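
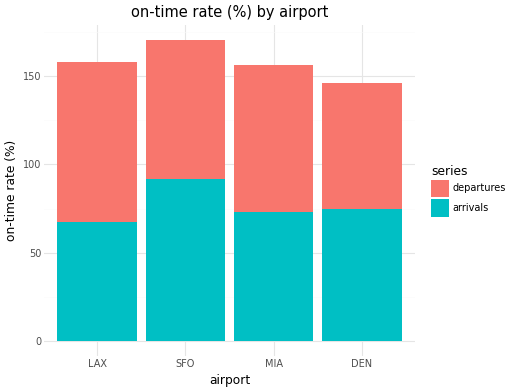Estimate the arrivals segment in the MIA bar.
arrivals top ≈ 80, bottom ≈ 0; segment ≈ 80.

≈ 80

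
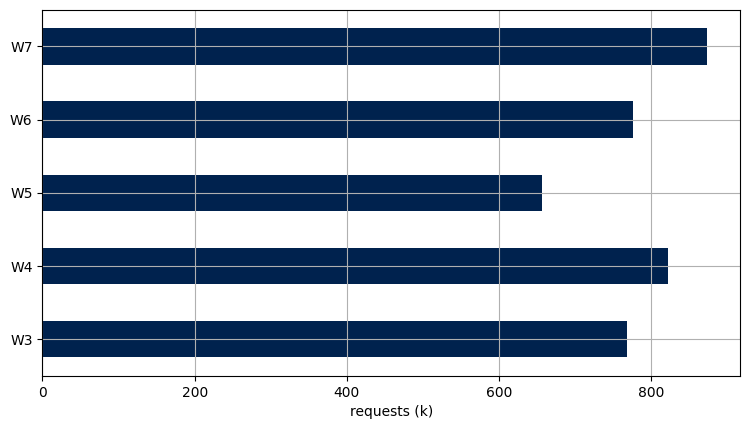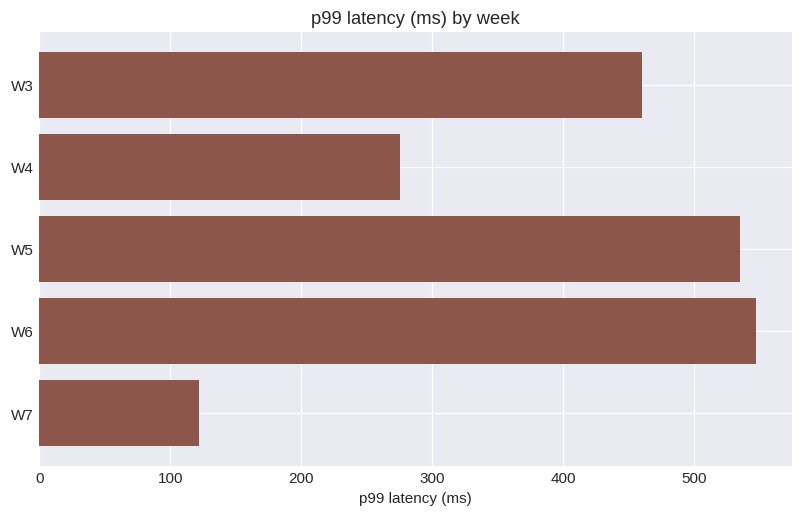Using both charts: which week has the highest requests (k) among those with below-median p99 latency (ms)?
Chart 2 median p99 latency (ms) ≈ 500; below-median weeks: W4, W7. Among those, W7 has the highest requests (k) (≈ 900).

W7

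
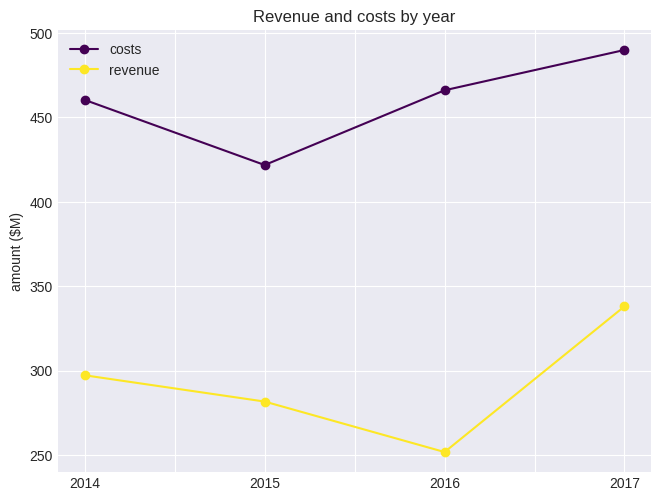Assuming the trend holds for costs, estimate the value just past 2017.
Last three: 420, 460, 480 → slope ≈ 30/step → next ≈ 510.

≈ 510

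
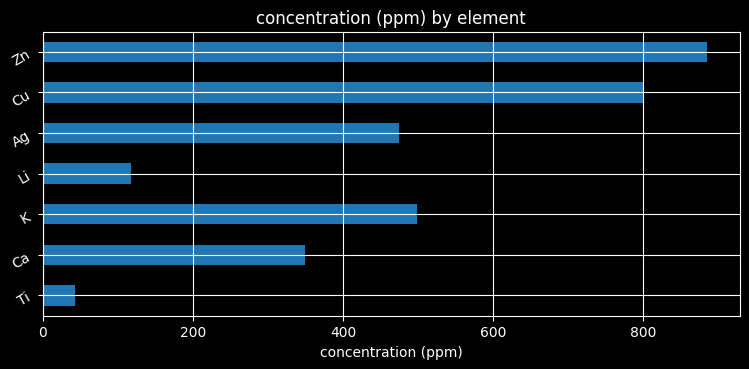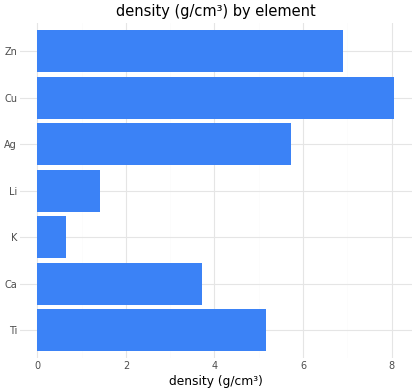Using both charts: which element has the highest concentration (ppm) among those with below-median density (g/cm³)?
K

Chart 2 median density (g/cm³) ≈ 5; below-median elements: Ca, K, Li. Among those, K has the highest concentration (ppm) (≈ 500).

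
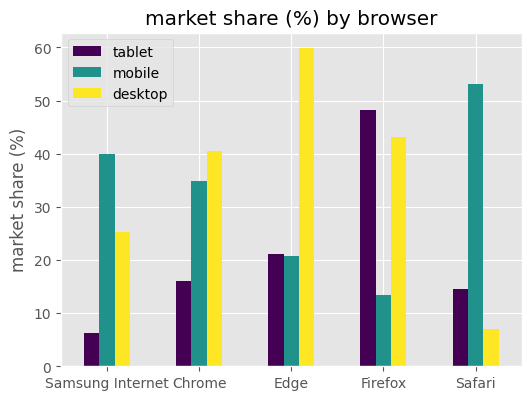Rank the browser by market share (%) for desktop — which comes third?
Top 4 for desktop: Edge ≈ 60, Firefox ≈ 45, Chrome ≈ 40, Samsung Internet ≈ 25.

Chrome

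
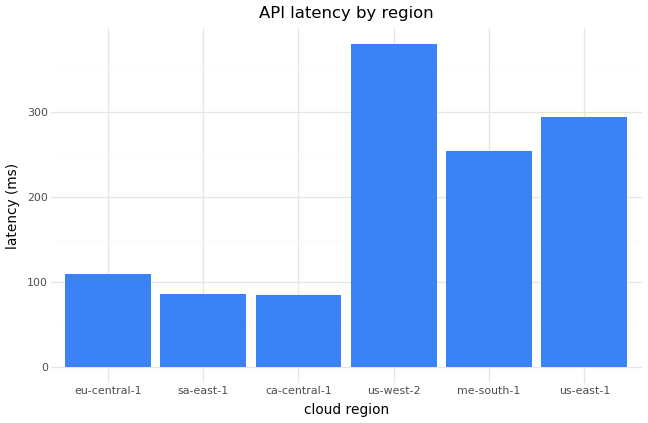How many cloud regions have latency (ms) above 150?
Above 150: us-west-2, me-south-1, us-east-1.

3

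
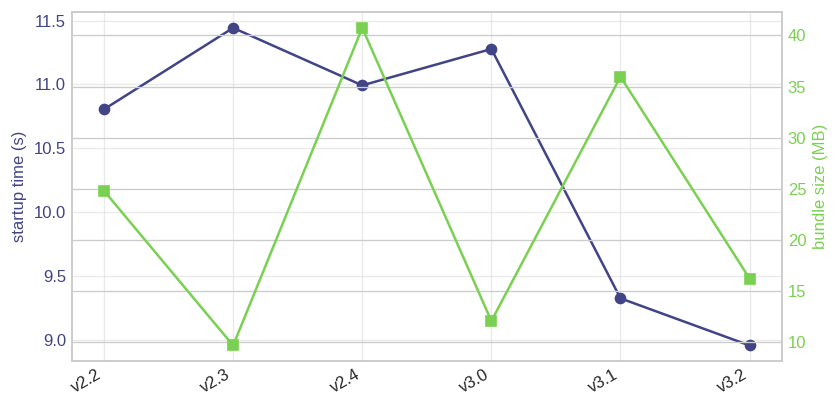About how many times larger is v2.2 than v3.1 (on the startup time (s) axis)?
≈ 1.16×

v2.2 ≈ 11.0, v3.1 ≈ 9.5; 11.0/9.5 ≈ 1.16.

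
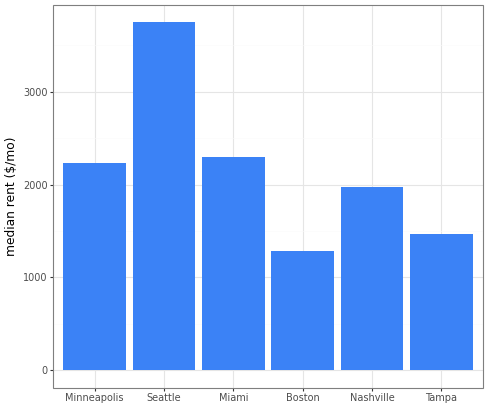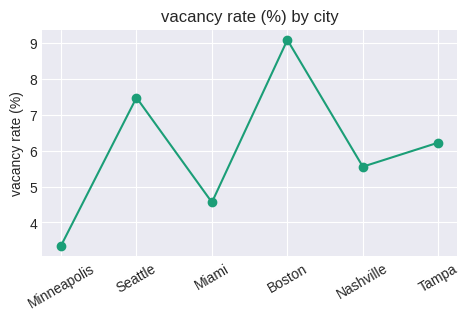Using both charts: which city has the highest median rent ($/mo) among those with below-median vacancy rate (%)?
Miami

Chart 2 median vacancy rate (%) ≈ 6; below-median cities: Minneapolis, Miami, Nashville. Among those, Miami has the highest median rent ($/mo) (≈ 2500).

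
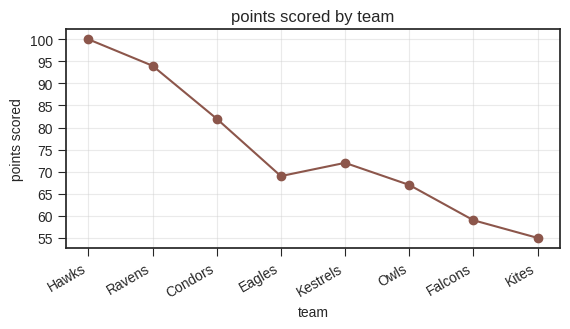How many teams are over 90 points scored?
Above 90: Hawks, Ravens.

2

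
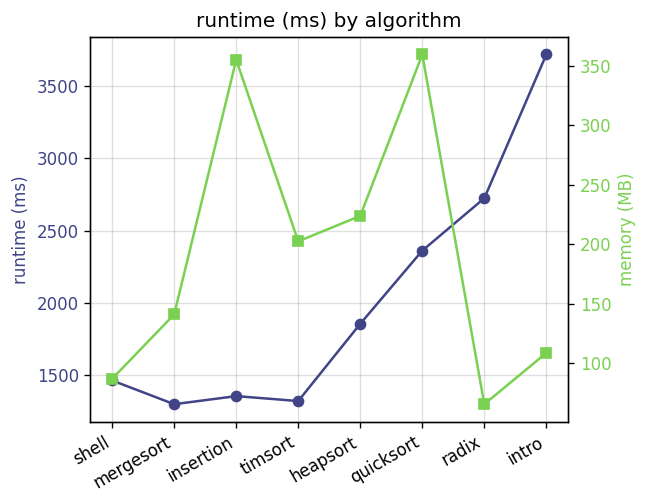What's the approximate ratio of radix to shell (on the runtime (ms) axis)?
radix ≈ 2500, shell ≈ 1500; 2500/1500 ≈ 1.67.

≈ 1.67×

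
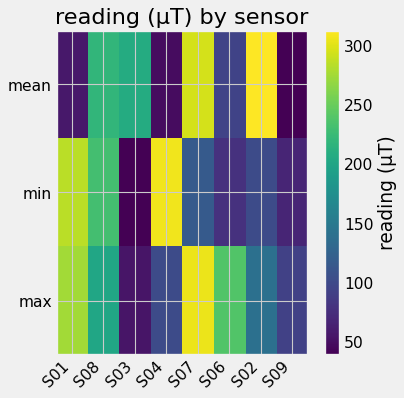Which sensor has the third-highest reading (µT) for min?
Top 4 for min: S04 ≈ 300, S01 ≈ 275, S08 ≈ 225, S07 ≈ 125.

S08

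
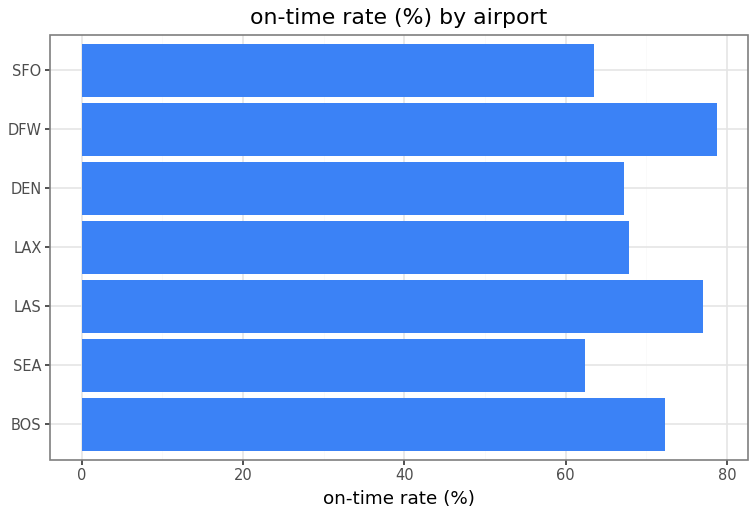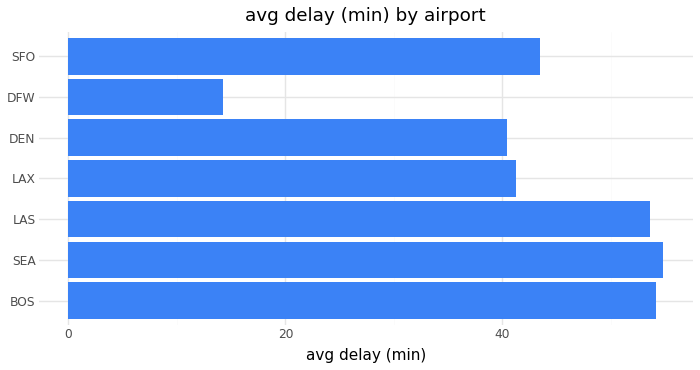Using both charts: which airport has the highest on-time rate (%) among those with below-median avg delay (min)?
DFW

Chart 2 median avg delay (min) ≈ 40; below-median airports: LAX, DEN, DFW. Among those, DFW has the highest on-time rate (%) (≈ 80).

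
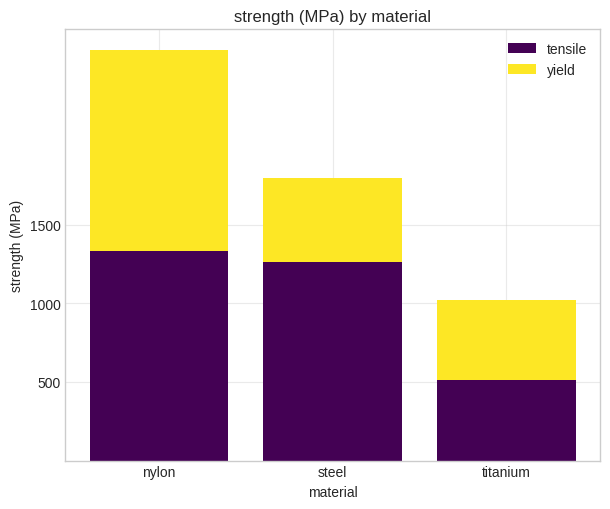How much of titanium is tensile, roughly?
≈ 500

tensile top ≈ 500, bottom ≈ 0; segment ≈ 500.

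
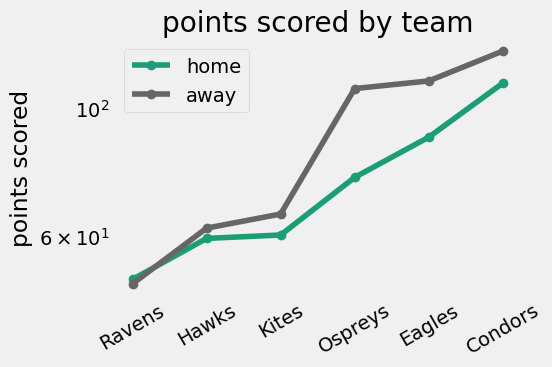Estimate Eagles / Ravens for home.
Eagles ≈ 90, Ravens ≈ 50; 90/50 ≈ 1.8.

≈ 1.8×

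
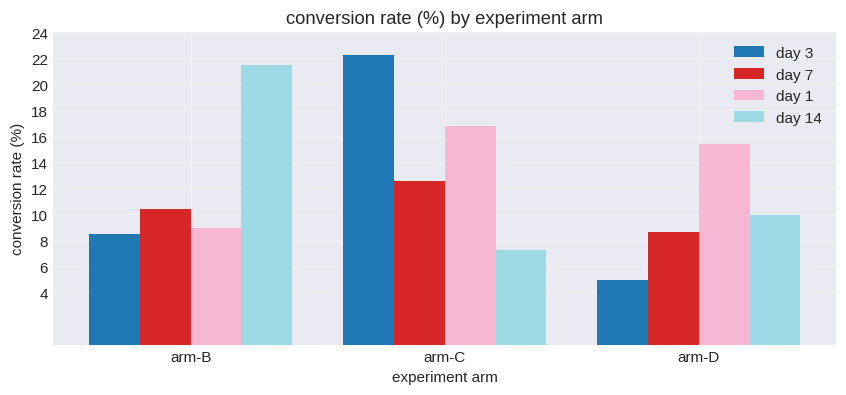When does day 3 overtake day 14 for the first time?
arm-B: day 3 ≈ 8 vs day 14 ≈ 22 (not yet); arm-C: day 3 ≈ 22 vs day 14 ≈ 8 (first crossover).

arm-C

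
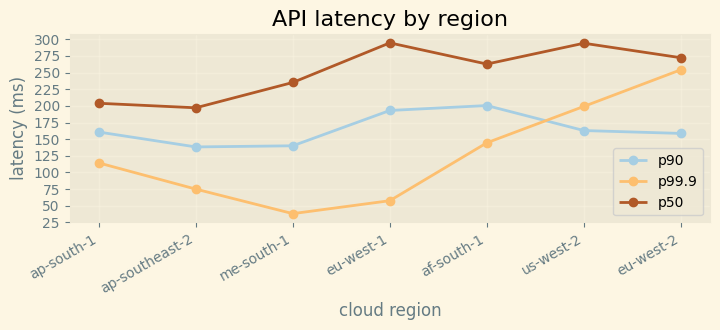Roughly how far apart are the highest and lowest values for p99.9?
≈ 200

Max eu-west-2 ≈ 250, min me-south-1 ≈ 50; range ≈ 200.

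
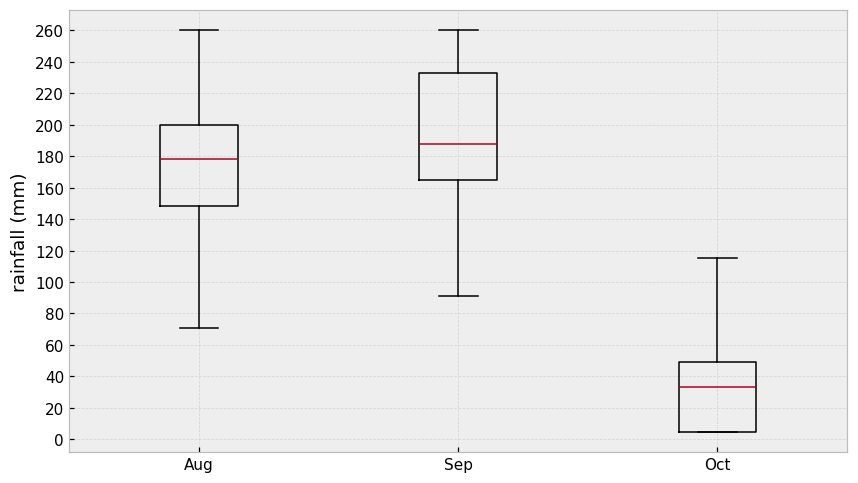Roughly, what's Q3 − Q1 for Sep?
Q3 ≈ 240, Q1 ≈ 160; IQR ≈ 80.

≈ 80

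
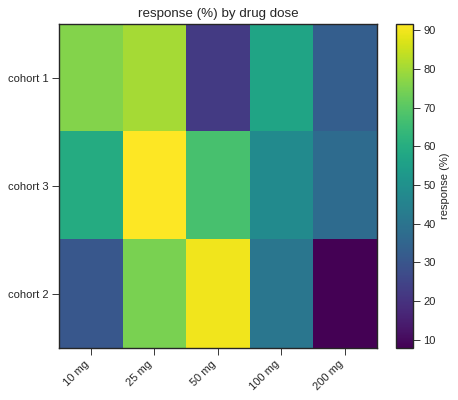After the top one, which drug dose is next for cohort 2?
Top 3 for cohort 2: 50 mg ≈ 90, 25 mg ≈ 80, 100 mg ≈ 40.

25 mg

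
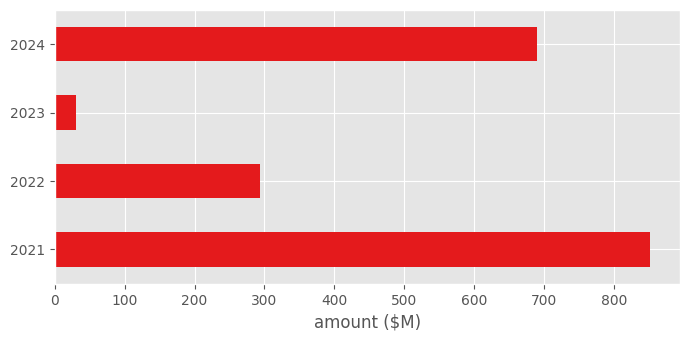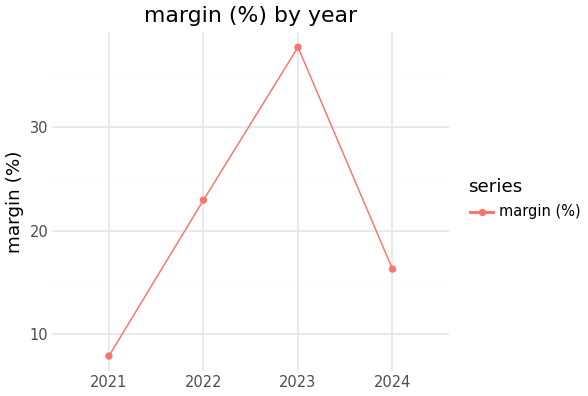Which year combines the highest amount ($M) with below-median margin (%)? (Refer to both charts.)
Chart 2 median margin (%) ≈ 20; below-median years: 2021, 2024. Among those, 2021 has the highest amount ($M) (≈ 900).

2021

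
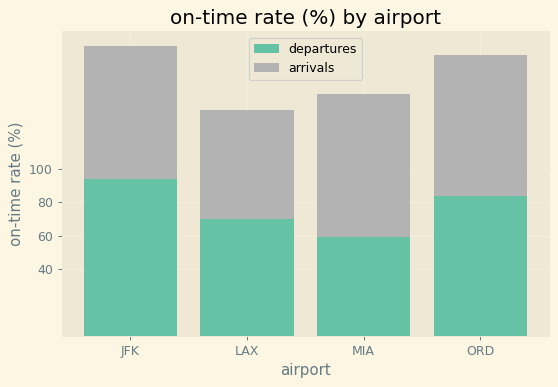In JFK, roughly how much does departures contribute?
departures top ≈ 100, bottom ≈ 0; segment ≈ 100.

≈ 100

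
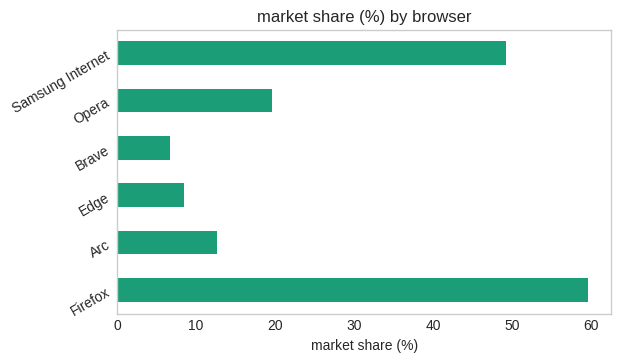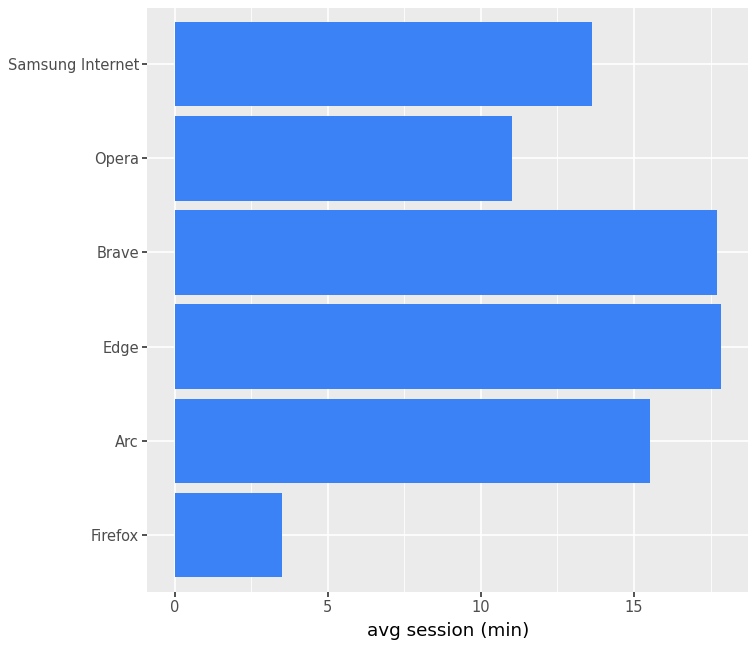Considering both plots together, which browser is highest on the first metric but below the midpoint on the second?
Firefox

Chart 2 median avg session (min) ≈ 14; below-median browsers: Firefox, Opera, Samsung Internet. Among those, Firefox has the highest market share (%) (≈ 60).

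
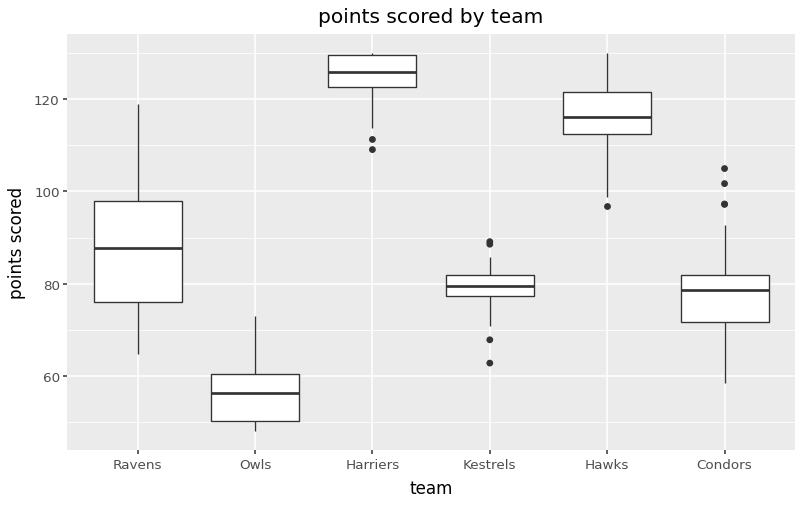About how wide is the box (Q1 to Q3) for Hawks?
≈ 10

Q3 ≈ 120, Q1 ≈ 110; IQR ≈ 10.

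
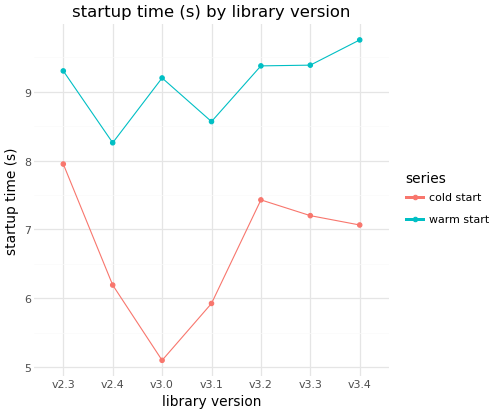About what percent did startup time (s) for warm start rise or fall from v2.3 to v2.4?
v2.3 ≈ 9.5, v2.4 ≈ 8.5; (8.5 − 9.5) / 9.5 ≈ -10.5%.

≈ -10.5%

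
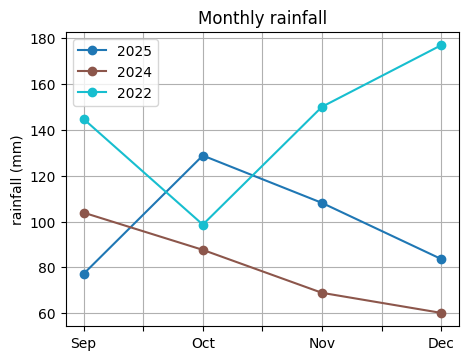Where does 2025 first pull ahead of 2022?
Sep: 2025 ≈ 80 vs 2022 ≈ 140 (not yet); Oct: 2025 ≈ 130 vs 2022 ≈ 100 (first crossover).

Oct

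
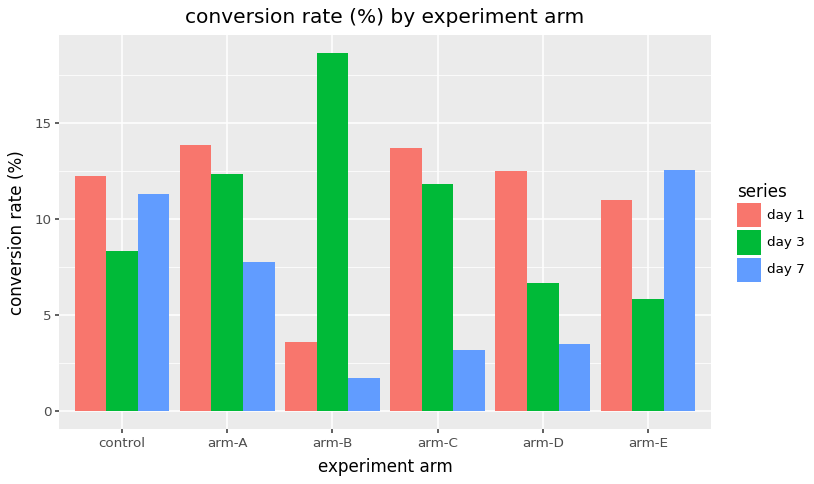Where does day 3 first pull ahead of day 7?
arm-A

control: day 3 ≈ 8 vs day 7 ≈ 12 (not yet); arm-A: day 3 ≈ 12 vs day 7 ≈ 8 (first crossover).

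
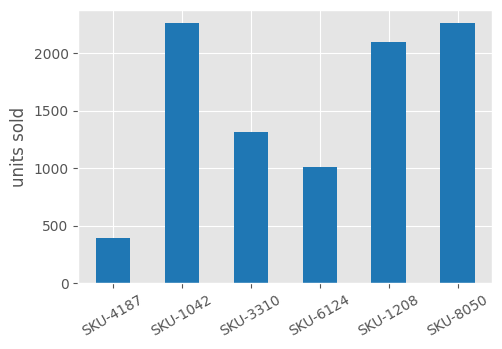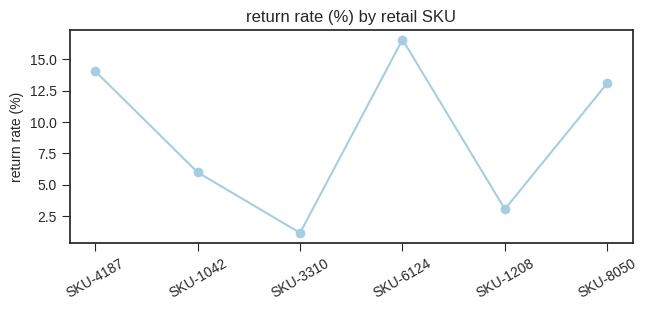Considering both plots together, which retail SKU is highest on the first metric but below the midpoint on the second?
SKU-1042

Chart 2 median return rate (%) ≈ 10; below-median retail SKUs: SKU-1042, SKU-3310, SKU-1208. Among those, SKU-1042 has the highest units sold (≈ 2500).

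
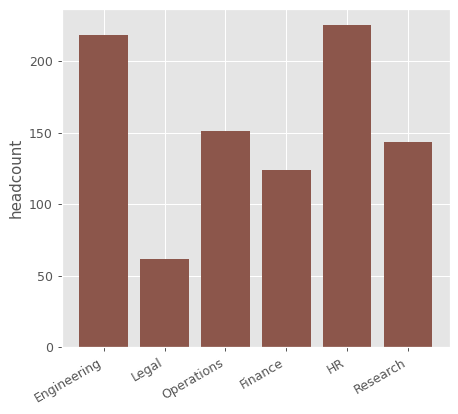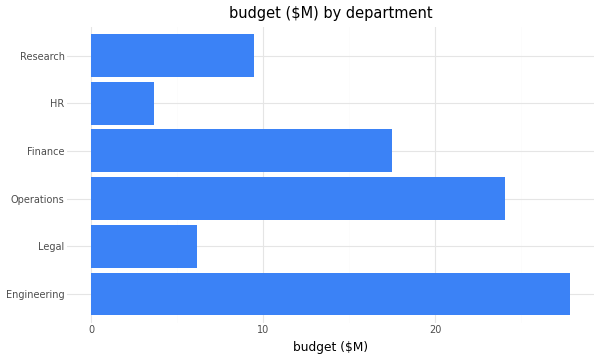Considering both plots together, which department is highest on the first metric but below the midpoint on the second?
Chart 2 median budget ($M) ≈ 15; below-median departments: Legal, HR, Research. Among those, HR has the highest headcount (≈ 225).

HR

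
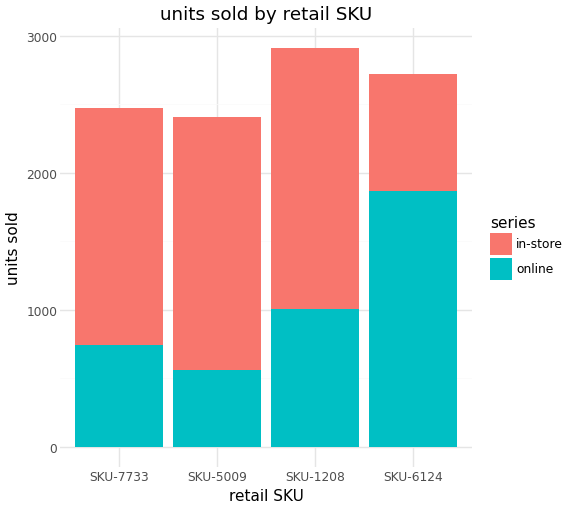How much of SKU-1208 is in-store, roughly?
in-store top ≈ 3000, bottom ≈ 1000; segment ≈ 2000.

≈ 2000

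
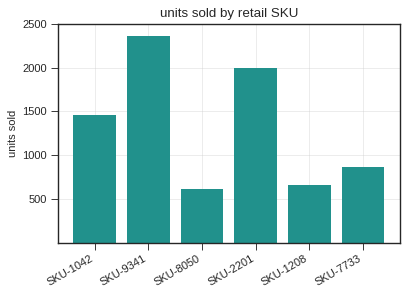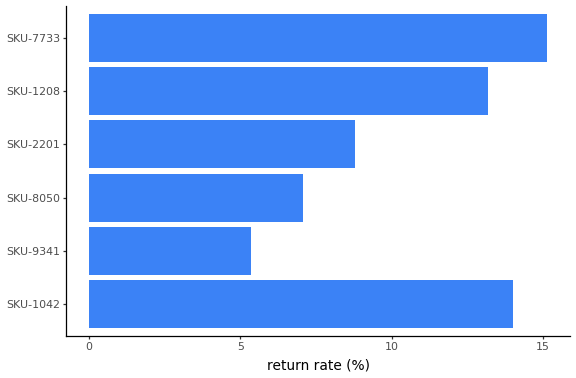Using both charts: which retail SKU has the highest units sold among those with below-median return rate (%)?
Chart 2 median return rate (%) ≈ 10; below-median retail SKUs: SKU-9341, SKU-8050, SKU-2201. Among those, SKU-9341 has the highest units sold (≈ 2500).

SKU-9341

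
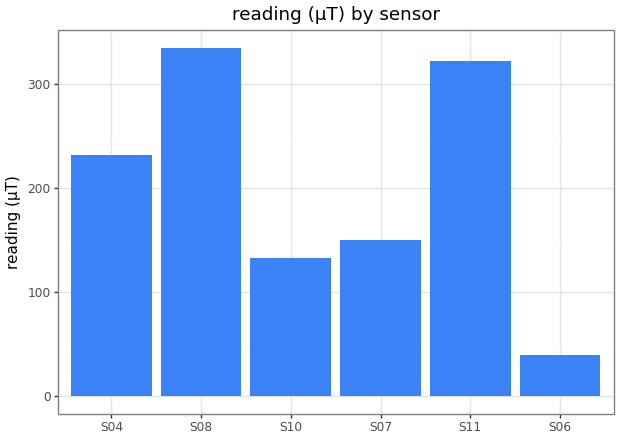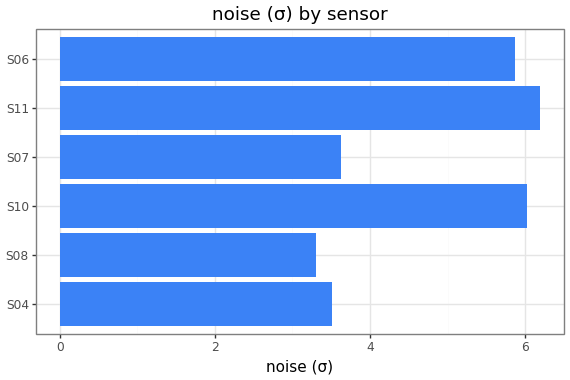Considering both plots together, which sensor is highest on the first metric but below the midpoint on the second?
Chart 2 median noise (σ) ≈ 5; below-median sensors: S04, S08, S07. Among those, S08 has the highest reading (µT) (≈ 350).

S08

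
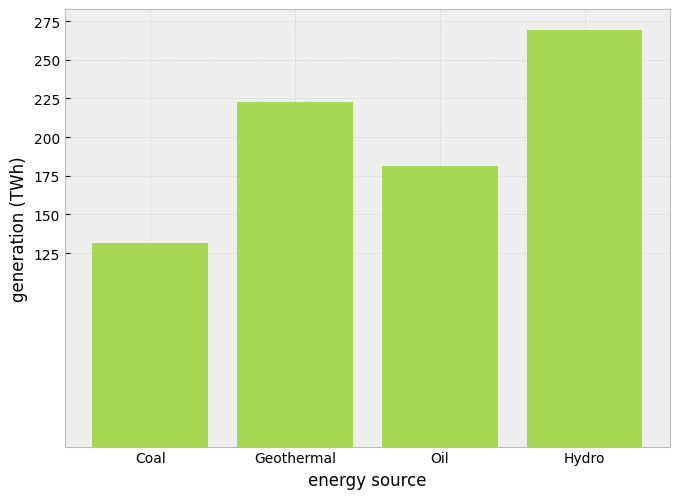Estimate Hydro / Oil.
≈ 1.57×

Hydro ≈ 275, Oil ≈ 175; 275/175 ≈ 1.57.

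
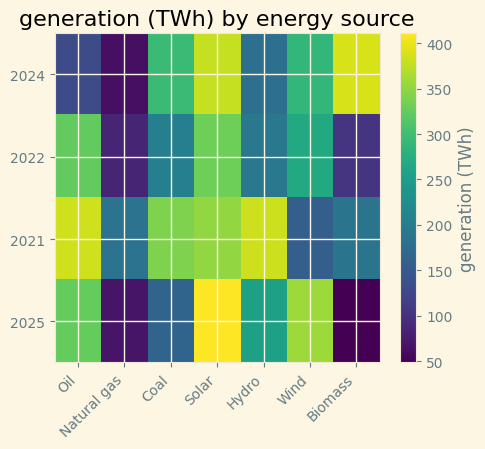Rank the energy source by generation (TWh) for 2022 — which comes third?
Wind

Top 4 for 2022: Solar ≈ 350, Oil ≈ 300, Wind ≈ 250, Coal ≈ 200.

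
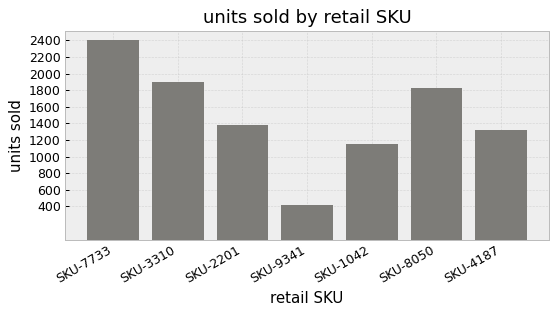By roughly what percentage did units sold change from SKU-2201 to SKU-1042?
≈ -14.3%

SKU-2201 ≈ 1400, SKU-1042 ≈ 1200; (1200 − 1400) / 1400 ≈ -14.3%.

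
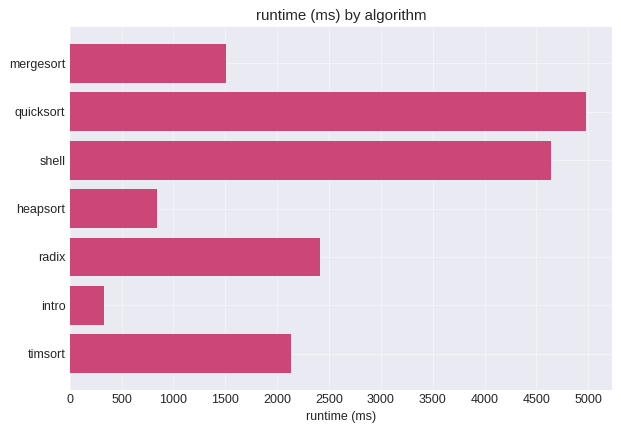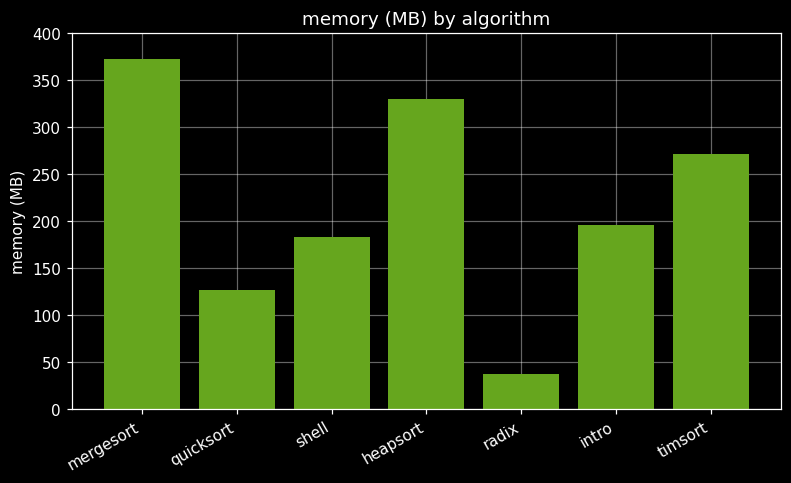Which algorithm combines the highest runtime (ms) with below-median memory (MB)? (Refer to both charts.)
quicksort

Chart 2 median memory (MB) ≈ 200; below-median algorithms: quicksort, shell, radix. Among those, quicksort has the highest runtime (ms) (≈ 5000).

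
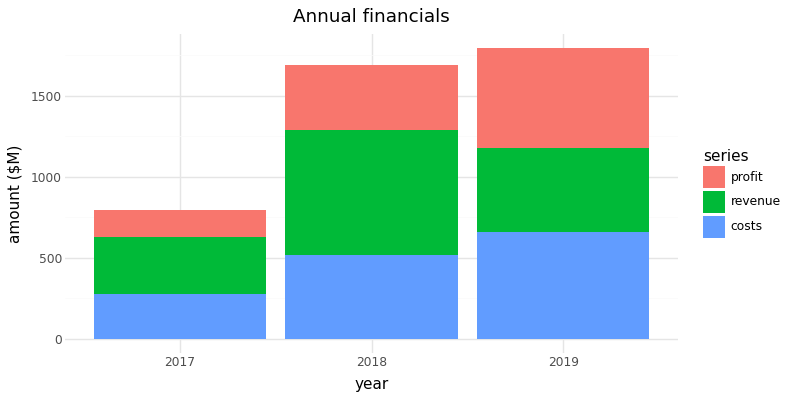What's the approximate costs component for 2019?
costs top ≈ 600, bottom ≈ 0; segment ≈ 600.

≈ 600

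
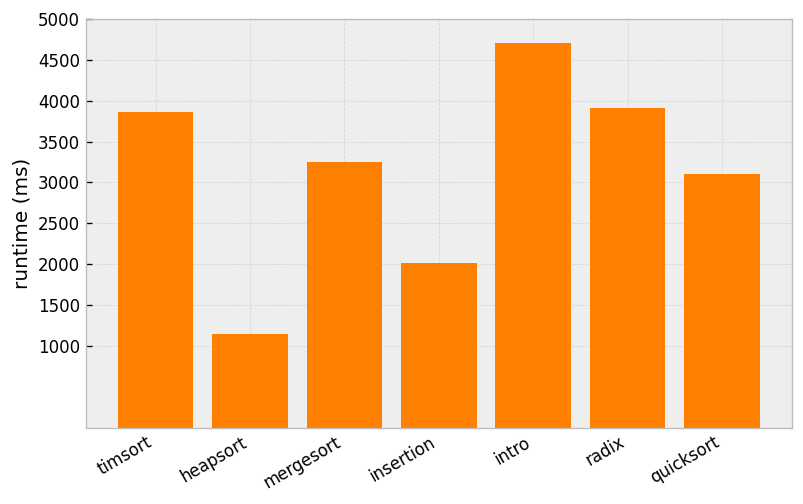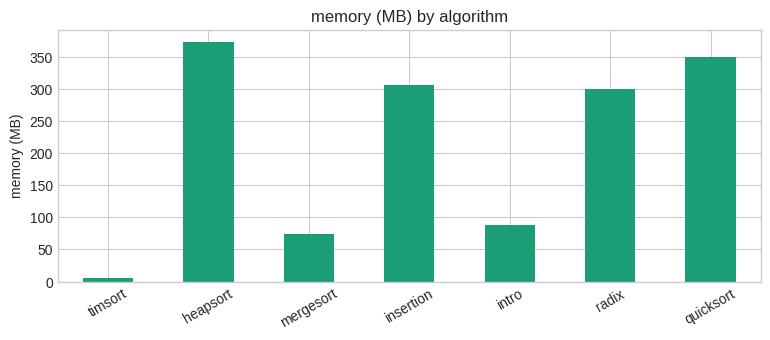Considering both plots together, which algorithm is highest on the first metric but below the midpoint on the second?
intro

Chart 2 median memory (MB) ≈ 300; below-median algorithms: timsort, mergesort, intro. Among those, intro has the highest runtime (ms) (≈ 4500).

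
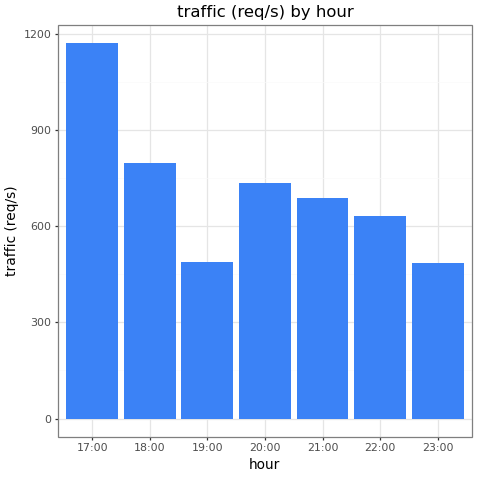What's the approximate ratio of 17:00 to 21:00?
17:00 ≈ 1200, 21:00 ≈ 700; 1200/700 ≈ 1.71.

≈ 1.71×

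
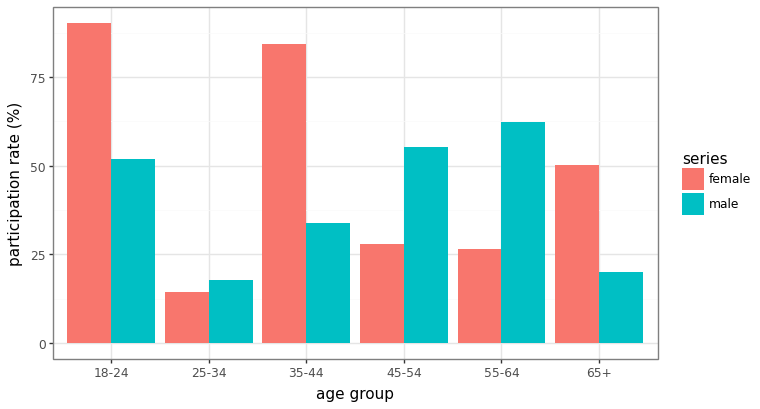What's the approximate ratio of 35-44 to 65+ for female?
≈ 1.6×

35-44 ≈ 80, 65+ ≈ 50; 80/50 ≈ 1.6.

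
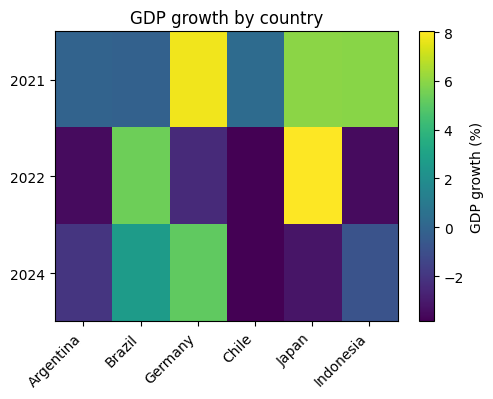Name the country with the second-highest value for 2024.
Brazil

Top 3 for 2024: Germany ≈ 5, Brazil ≈ 3, Indonesia ≈ -1.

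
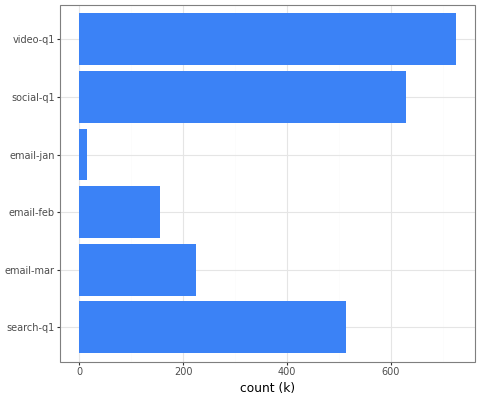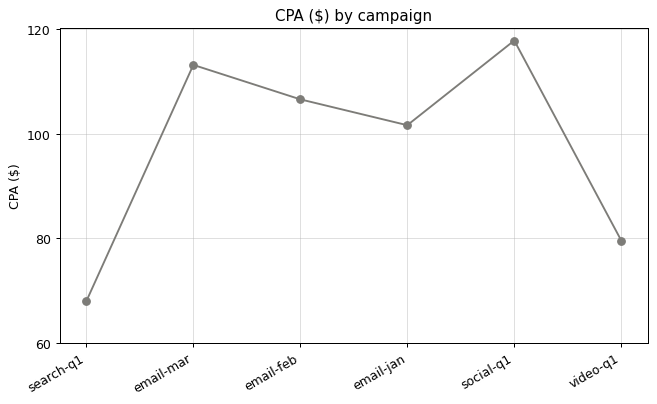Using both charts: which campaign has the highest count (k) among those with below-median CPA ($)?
Chart 2 median CPA ($) ≈ 100; below-median campaigns: search-q1, email-jan, video-q1. Among those, video-q1 has the highest count (k) (≈ 700).

video-q1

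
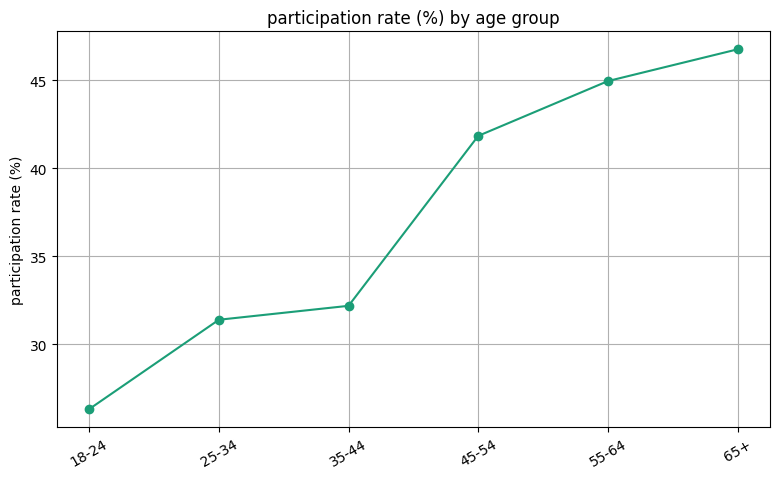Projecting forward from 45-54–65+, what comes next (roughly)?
Last three: 42, 44, 46 → slope ≈ 2/step → next ≈ 48.

≈ 48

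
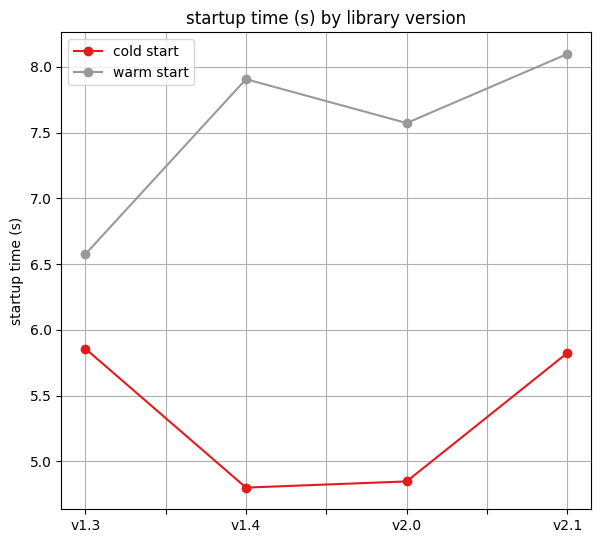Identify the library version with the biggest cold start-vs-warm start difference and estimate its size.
v1.4, ≈ 3.0 s

v1.4: cold start ≈ 5.0, warm start ≈ 8.0 → gap ≈ 3.0. Next-largest (v2.0) is only ≈ 2.5.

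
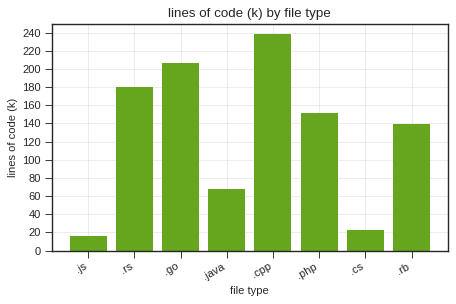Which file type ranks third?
Top 4: .cpp ≈ 240, .go ≈ 200, .rs ≈ 180, .php ≈ 160.

.rs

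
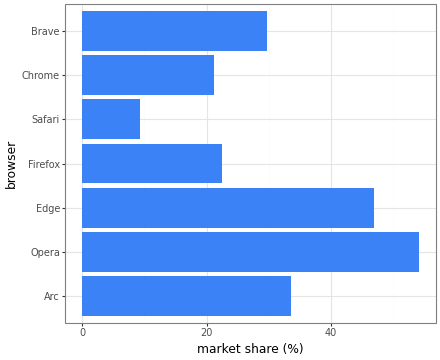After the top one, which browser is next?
Edge

Top 3: Opera ≈ 55, Edge ≈ 45, Arc ≈ 35.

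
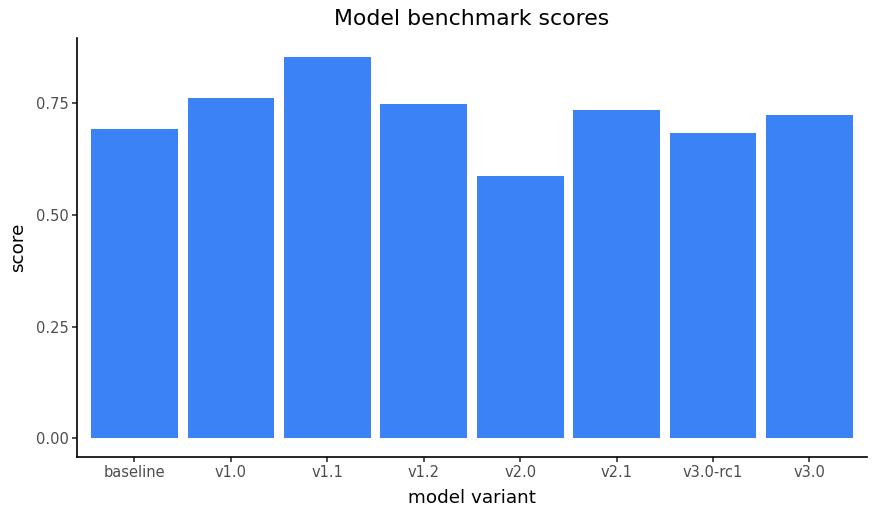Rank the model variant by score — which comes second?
Top 3: v1.1 ≈ 0.9, v1.0 ≈ 0.8, v1.2 ≈ 0.7.

v1.0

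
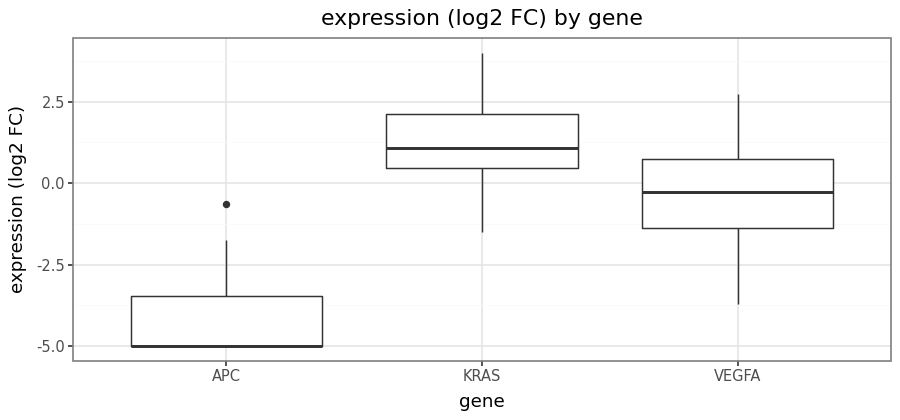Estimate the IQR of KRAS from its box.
Q3 ≈ 2.0, Q1 ≈ 0.5; IQR ≈ 1.5.

≈ 1.5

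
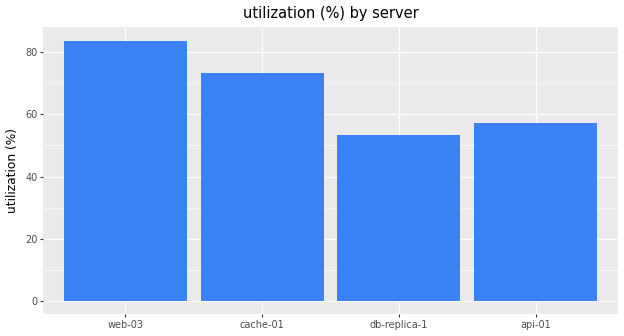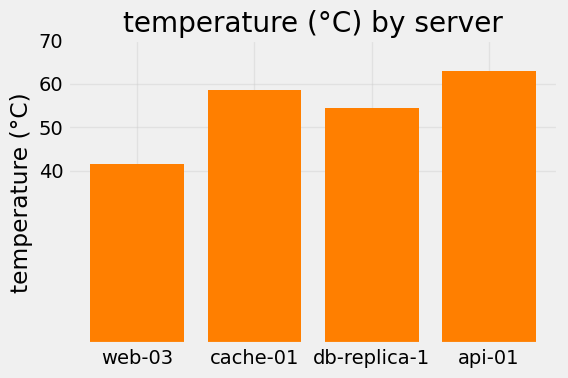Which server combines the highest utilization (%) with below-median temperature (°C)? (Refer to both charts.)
web-03

Chart 2 median temperature (°C) ≈ 60; below-median servers: web-03, db-replica-1. Among those, web-03 has the highest utilization (%) (≈ 80).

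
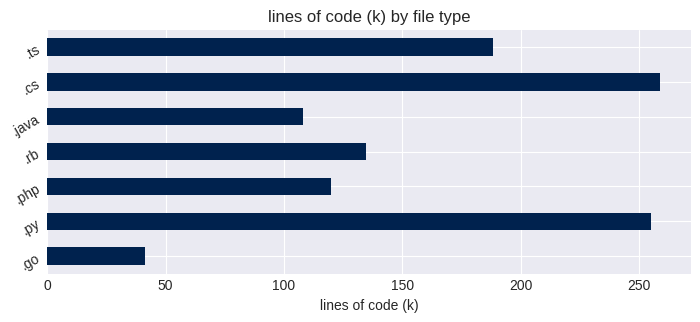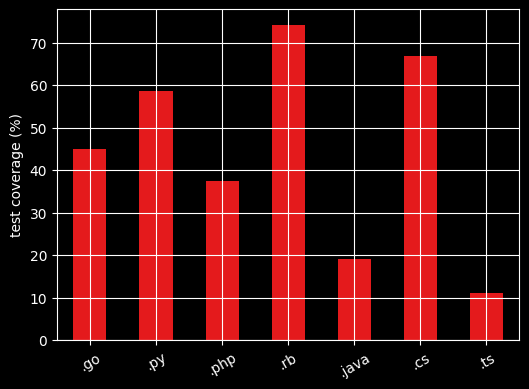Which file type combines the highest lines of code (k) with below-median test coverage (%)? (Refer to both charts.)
Chart 2 median test coverage (%) ≈ 50; below-median file types: .php, .java, .ts. Among those, .ts has the highest lines of code (k) (≈ 200).

.ts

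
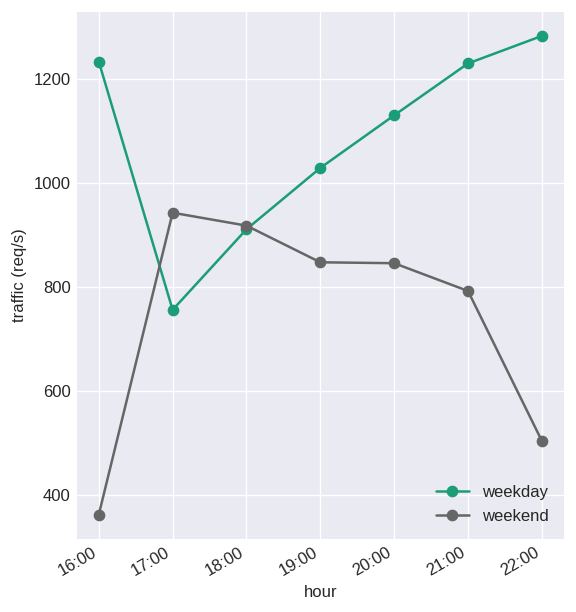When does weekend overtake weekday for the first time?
17:00

16:00: weekend ≈ 400 vs weekday ≈ 1200 (not yet); 17:00: weekend ≈ 900 vs weekday ≈ 800 (first crossover).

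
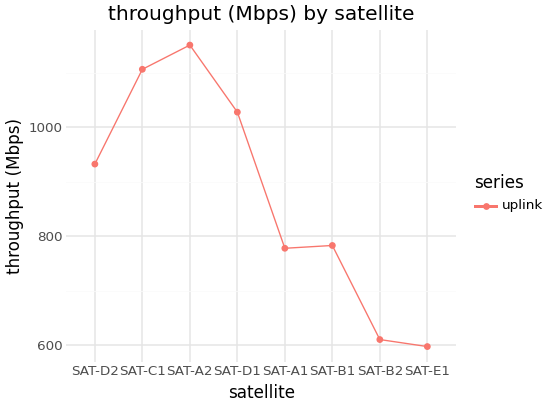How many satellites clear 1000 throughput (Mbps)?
3

Above 1000: SAT-C1, SAT-A2, SAT-D1.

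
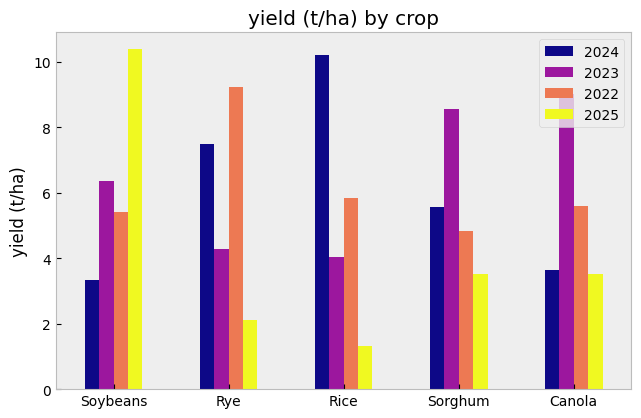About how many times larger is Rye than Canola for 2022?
≈ 1.5×

Rye ≈ 9, Canola ≈ 6; 9/6 ≈ 1.5.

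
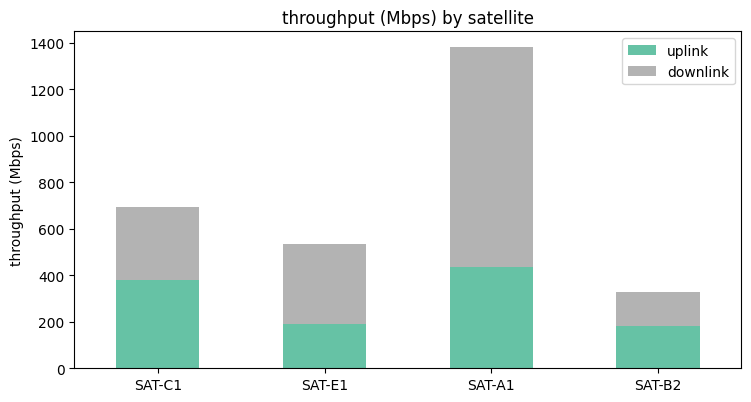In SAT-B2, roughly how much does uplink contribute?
≈ 200

uplink top ≈ 200, bottom ≈ 0; segment ≈ 200.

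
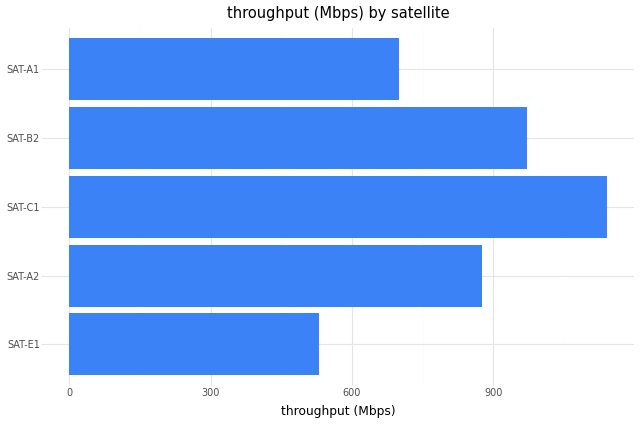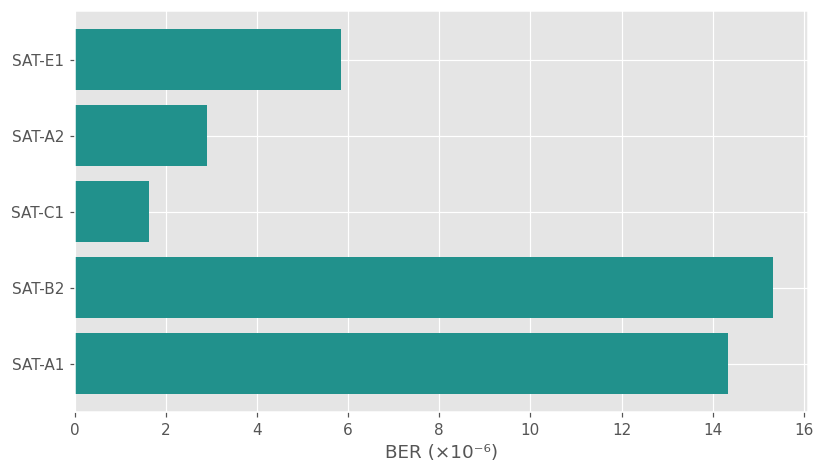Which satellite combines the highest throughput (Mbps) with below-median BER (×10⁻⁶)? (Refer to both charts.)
Chart 2 median BER (×10⁻⁶) ≈ 6; below-median satellites: SAT-A2, SAT-C1. Among those, SAT-C1 has the highest throughput (Mbps) (≈ 1200).

SAT-C1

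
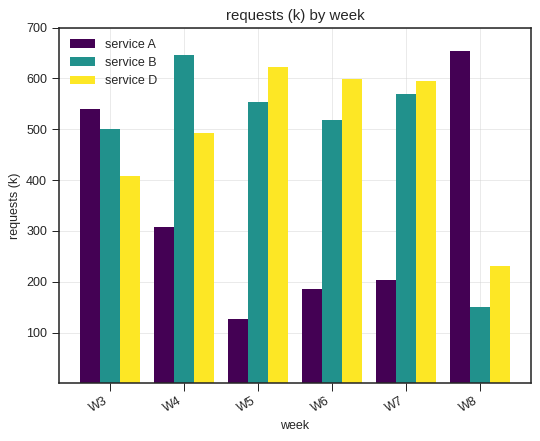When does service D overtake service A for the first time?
W3: service D ≈ 400 vs service A ≈ 500 (not yet); W4: service D ≈ 500 vs service A ≈ 300 (first crossover).

W4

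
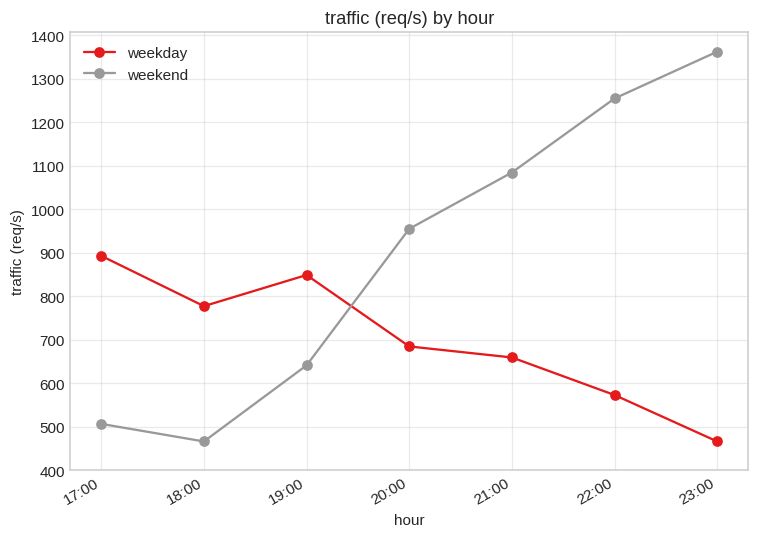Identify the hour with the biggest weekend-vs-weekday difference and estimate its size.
23:00: weekend ≈ 1400, weekday ≈ 500 → gap ≈ 900. Next-largest (22:00) is only ≈ 700.

23:00, ≈ 900 req/s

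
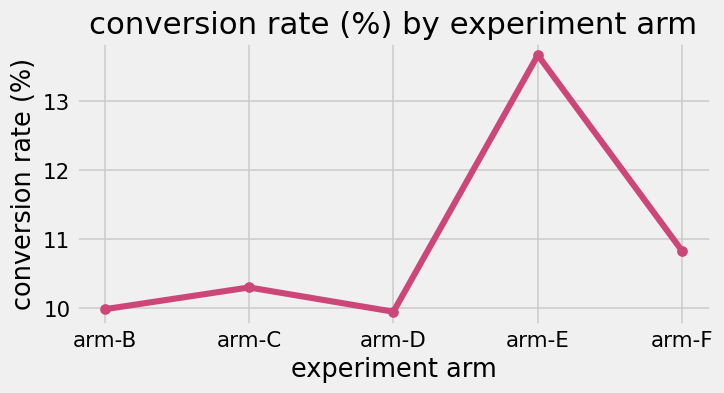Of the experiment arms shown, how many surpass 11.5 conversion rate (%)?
Above 11.5: arm-E.

1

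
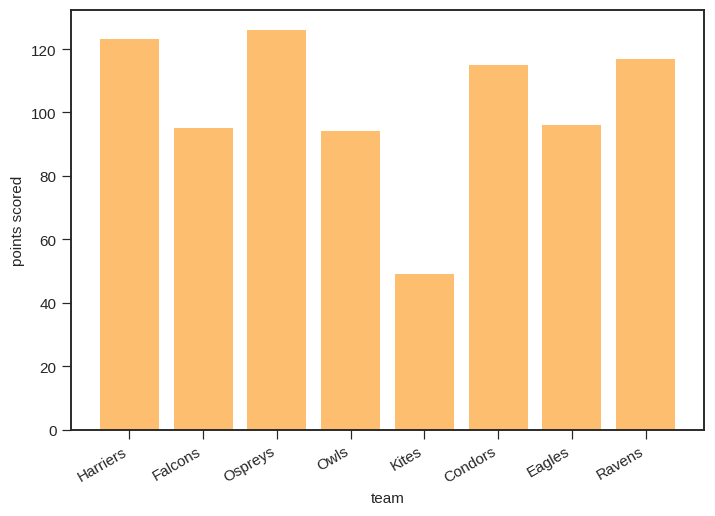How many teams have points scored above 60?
7

Above 60: Harriers, Falcons, Ospreys, Owls, Condors, Eagles, Ravens.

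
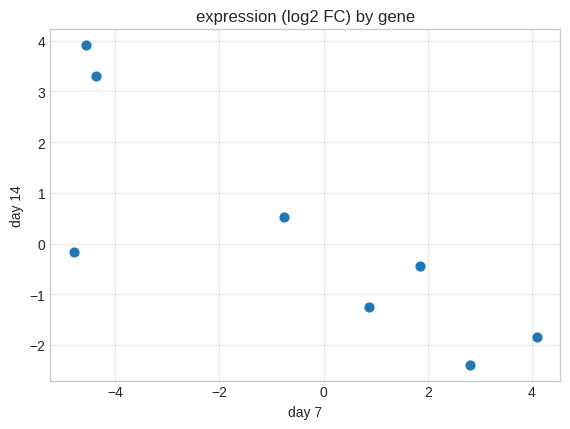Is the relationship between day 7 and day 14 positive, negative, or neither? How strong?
negative, strong

Points are negatively correlated; strong (|r| ≈ 0.8).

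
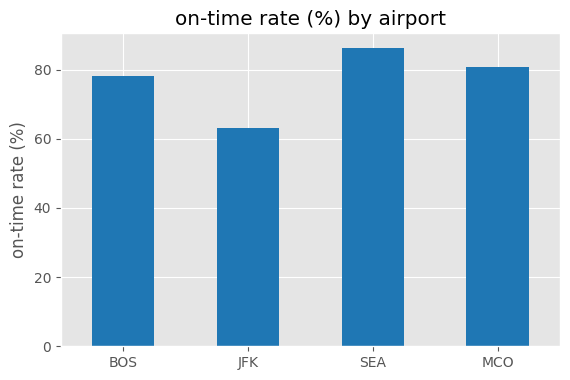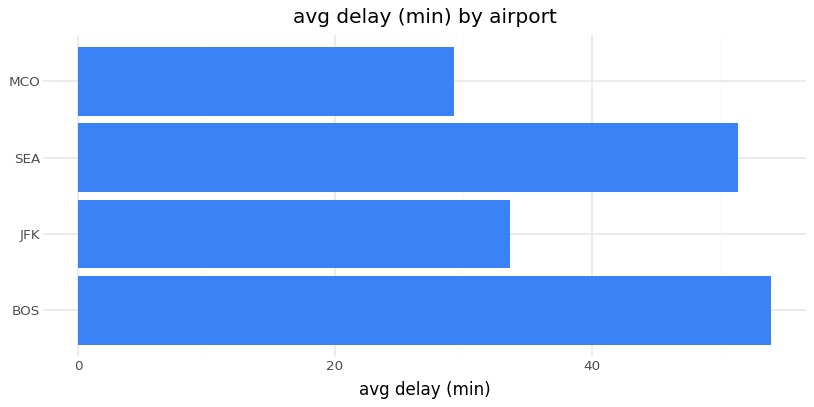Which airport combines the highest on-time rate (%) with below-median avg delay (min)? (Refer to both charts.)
Chart 2 median avg delay (min) ≈ 45; below-median airports: JFK, MCO. Among those, MCO has the highest on-time rate (%) (≈ 80).

MCO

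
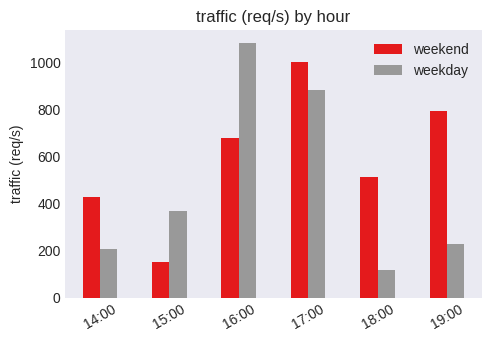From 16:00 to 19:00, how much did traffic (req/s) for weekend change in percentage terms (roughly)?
16:00 ≈ 700, 19:00 ≈ 800; (800 − 700) / 700 ≈ +14.3%.

≈ +14.3%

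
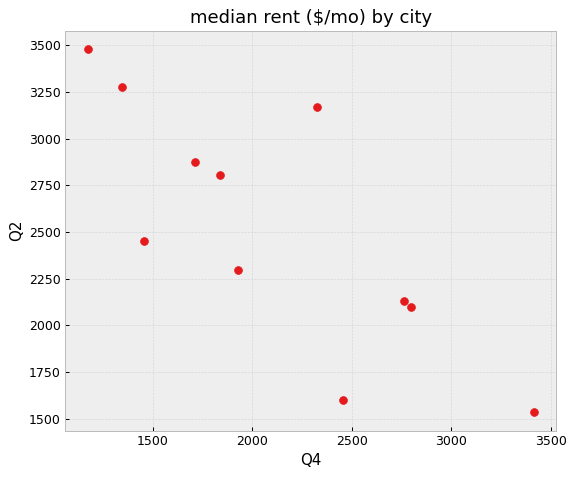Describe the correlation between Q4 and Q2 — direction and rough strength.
negative, strong

Points are negatively correlated; strong (|r| ≈ 0.8).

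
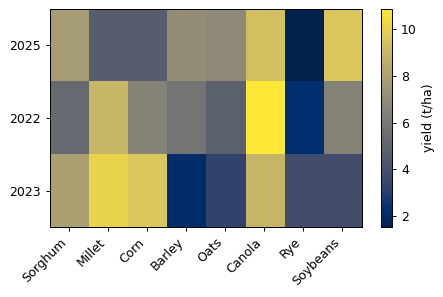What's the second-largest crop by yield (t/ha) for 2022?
Millet

Top 3 for 2022: Canola ≈ 11, Millet ≈ 9, Soybeans ≈ 7.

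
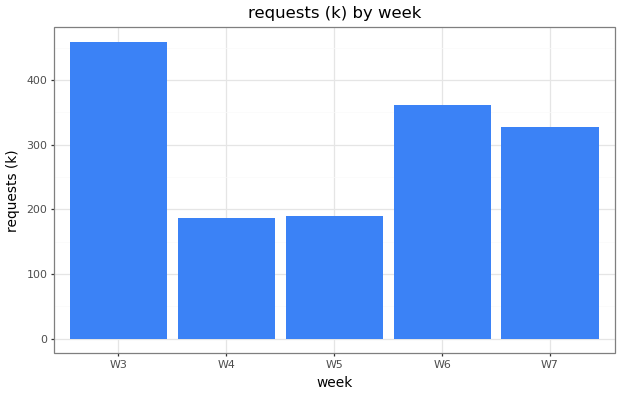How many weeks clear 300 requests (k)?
Above 300: W3, W6, W7.

3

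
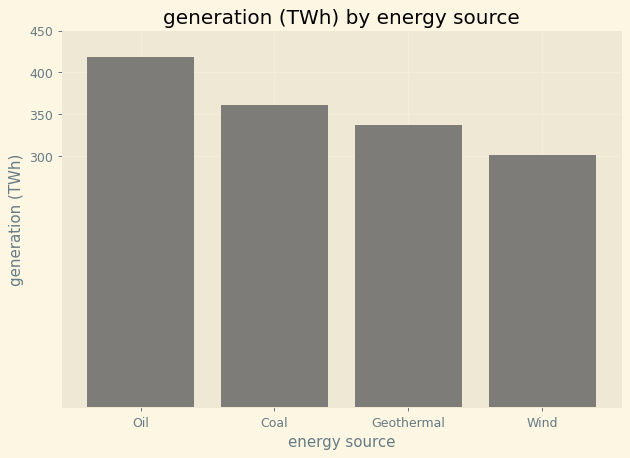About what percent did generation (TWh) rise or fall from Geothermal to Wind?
Geothermal ≈ 350, Wind ≈ 300; (300 − 350) / 350 ≈ -14.3%.

≈ -14.3%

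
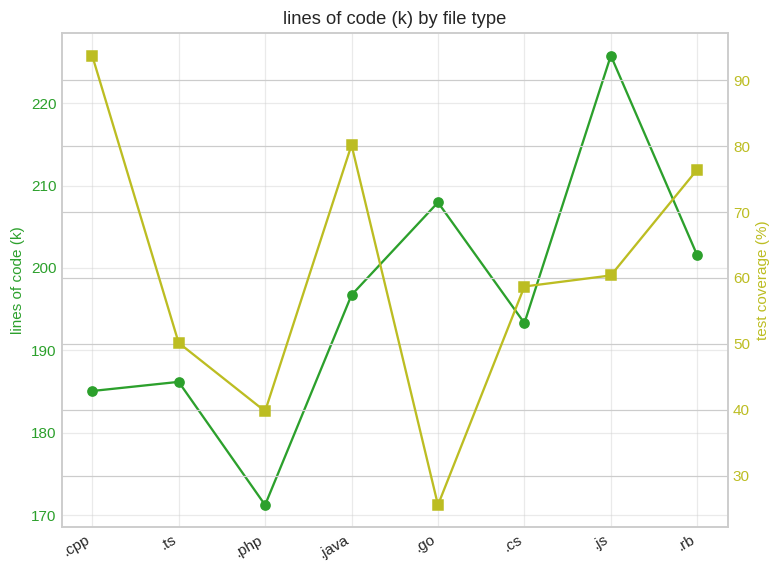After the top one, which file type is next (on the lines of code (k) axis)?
.go

Top 3 (on the lines of code (k) axis): .js ≈ 225, .go ≈ 210, .rb ≈ 200.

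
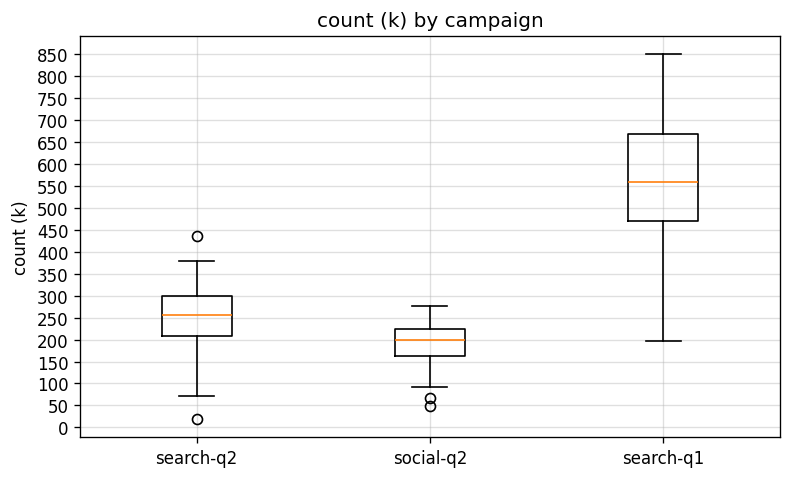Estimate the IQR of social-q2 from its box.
≈ 50

Q3 ≈ 200, Q1 ≈ 150; IQR ≈ 50.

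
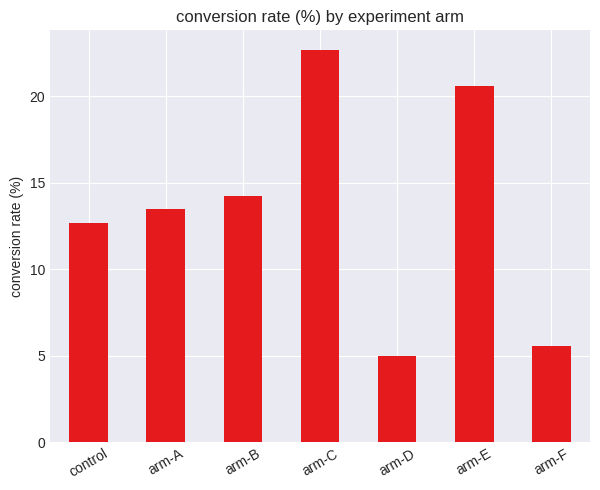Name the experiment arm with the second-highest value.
Top 3: arm-C ≈ 22, arm-E ≈ 20, arm-B ≈ 14.

arm-E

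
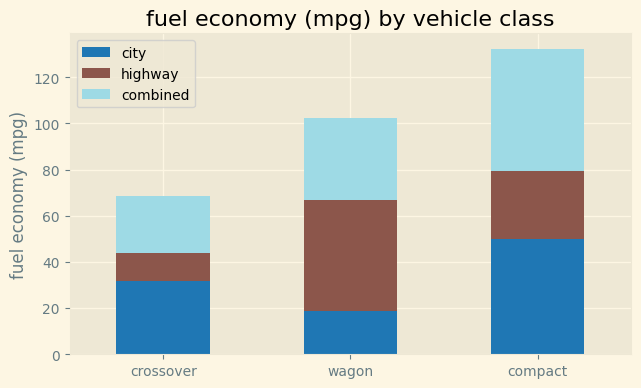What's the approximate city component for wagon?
city top ≈ 20, bottom ≈ 0; segment ≈ 20.

≈ 20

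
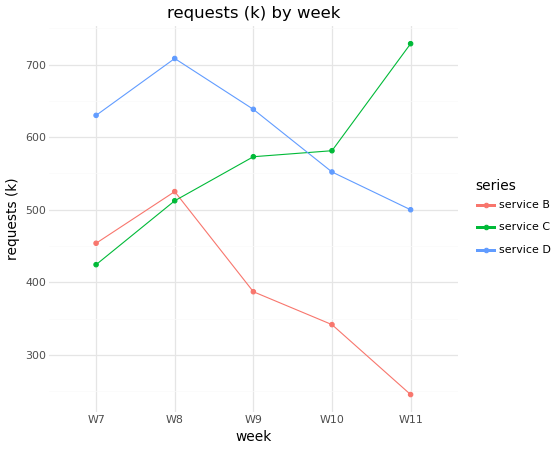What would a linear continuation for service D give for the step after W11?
≈ 425

Last three: 650, 550, 500 → slope ≈ -75/step → next ≈ 425.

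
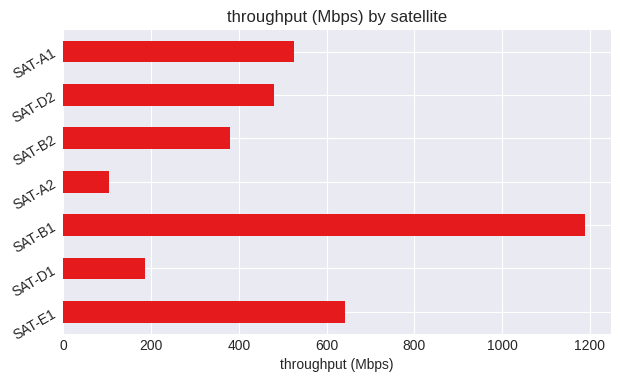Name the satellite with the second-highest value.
SAT-E1

Top 3: SAT-B1 ≈ 1200, SAT-E1 ≈ 600, SAT-A1 ≈ 500.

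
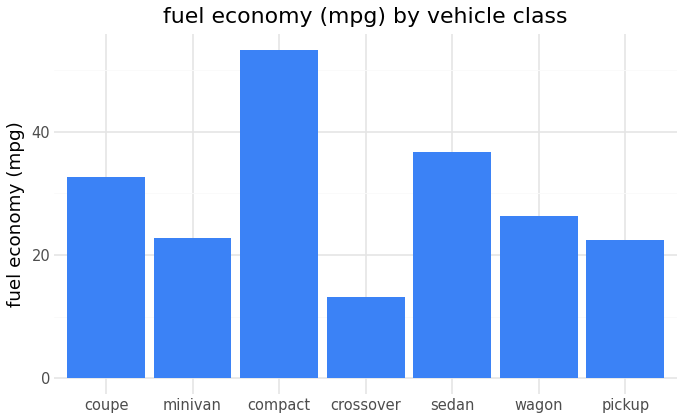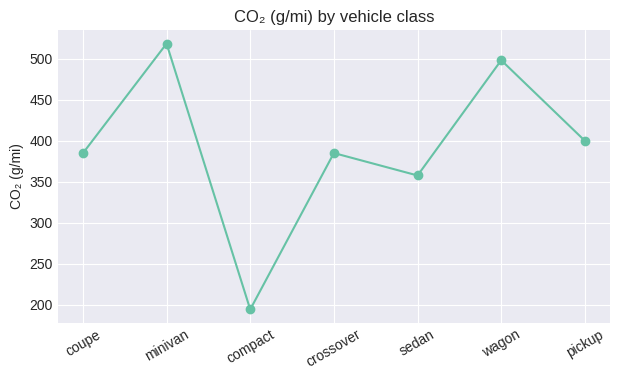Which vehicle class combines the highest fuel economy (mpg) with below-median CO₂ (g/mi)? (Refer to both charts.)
Chart 2 median CO₂ (g/mi) ≈ 400; below-median vehicle classes: coupe, compact, sedan. Among those, compact has the highest fuel economy (mpg) (≈ 55).

compact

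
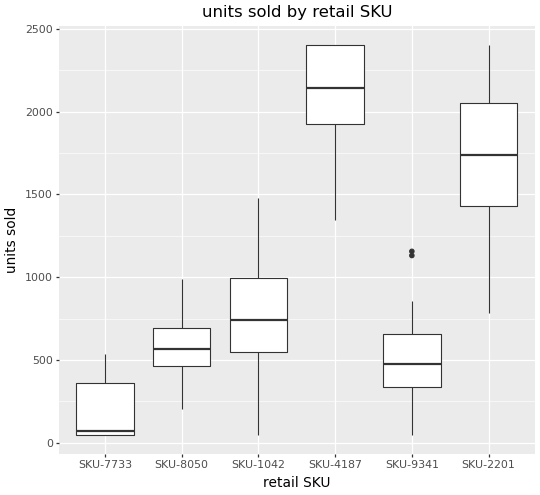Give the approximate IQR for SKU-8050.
Q3 ≈ 600, Q1 ≈ 400; IQR ≈ 200.

≈ 200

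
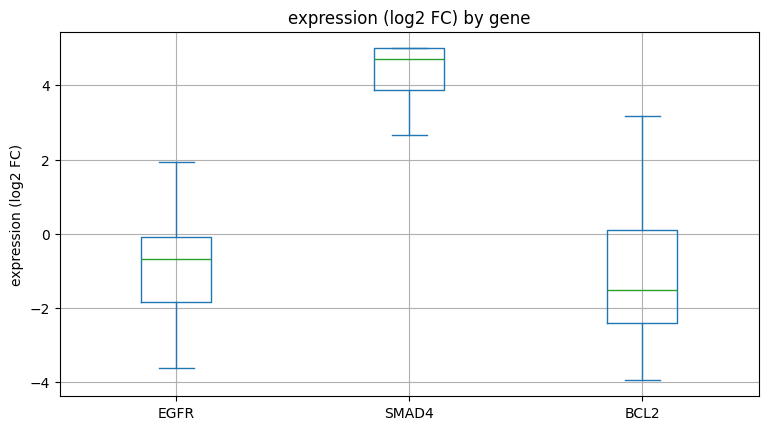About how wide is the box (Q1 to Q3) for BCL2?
Q3 ≈ 0.0, Q1 ≈ -2.5; IQR ≈ 2.5.

≈ 2.5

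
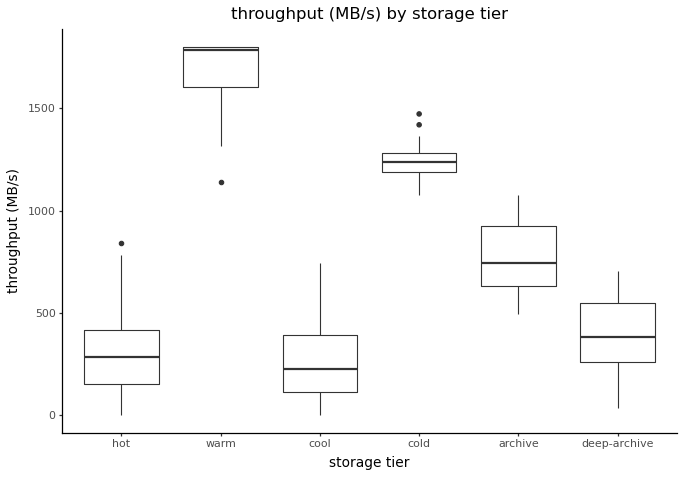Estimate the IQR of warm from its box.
≈ 200

Q3 ≈ 1800, Q1 ≈ 1600; IQR ≈ 200.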